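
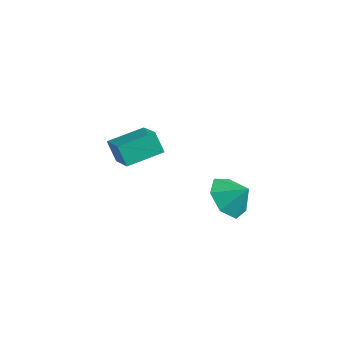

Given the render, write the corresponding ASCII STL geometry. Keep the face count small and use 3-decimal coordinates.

solid 
facet normal -0.674 -0.284 -0.682
outer loop
vertex 4.175 -2.795 1.962
vertex 3.402 -2.273 2.508
vertex 4.041 -1.899 1.721
endloop
endfacet
facet normal 0.989 0.126 -0.082
outer loop
vertex 4.175 -2.795 1.962
vertex 4.041 -1.899 1.721
vertex 4.178 -1.947 3.292
endloop
endfacet
facet normal -0.674 -0.284 -0.682
outer loop
vertex 4.041 -1.899 1.721
vertex 3.402 -2.273 2.508
vertex 3.426 -1.285 2.073
endloop
endfacet
facet normal 0.695 0.718 -0.039
outer loop
vertex 4.041 -1.899 1.721
vertex 3.426 -1.285 2.073
vertex 4.178 -1.947 3.292
endloop
endfacet
facet normal -0.674 -0.284 -0.682
outer loop
vertex 3.426 -1.285 2.073
vertex 3.402 -2.273 2.508
vertex 2.794 -1.415 2.752
endloop
endfacet
facet normal 0.206 0.908 0.366
outer loop
vertex 3.426 -1.285 2.073
vertex 2.794 -1.415 2.752
vertex 4.178 -1.947 3.292
endloop
endfacet
facet normal -0.674 -0.284 -0.682
outer loop
vertex 2.794 -1.415 2.752
vertex 3.402 -2.273 2.508
vertex 2.62 -2.191 3.247
endloop
endfacet
facet normal -0.110 0.552 0.827
outer loop
vertex 2.794 -1.415 2.752
vertex 2.62 -2.191 3.247
vertex 4.178 -1.947 3.292
endloop
endfacet
facet normal -0.674 -0.284 -0.682
outer loop
vertex 2.62 -2.191 3.247
vertex 3.402 -2.273 2.508
vertex 3.035 -3.029 3.186
endloop
endfacet
facet normal -0.016 -0.081 0.997
outer loop
vertex 2.62 -2.191 3.247
vertex 3.035 -3.029 3.186
vertex 4.178 -1.947 3.292
endloop
endfacet
facet normal -0.675 -0.284 -0.681
outer loop
vertex 3.035 -3.029 3.186
vertex 3.402 -2.273 2.508
vertex 3.727 -3.298 2.613
endloop
endfacet
facet normal 0.419 -0.516 0.748
outer loop
vertex 3.035 -3.029 3.186
vertex 3.727 -3.298 2.613
vertex 4.178 -1.947 3.292
endloop
endfacet
facet normal -0.674 -0.283 -0.683
outer loop
vertex 3.727 -3.298 2.613
vertex 3.402 -2.273 2.508
vertex 4.175 -2.795 1.962
endloop
endfacet
facet normal 0.865 -0.424 0.268
outer loop
vertex 3.727 -3.298 2.613
vertex 4.175 -2.795 1.962
vertex 4.178 -1.947 3.292
endloop
endfacet
facet normal -0.552 0.134 0.823
outer loop
vertex -1.48 -3.345 3.983
vertex -0.683 -1.838 4.273
vertex -2.759 -2.477 2.984
endloop
endfacet
facet normal -0.460 -0.872 -0.168
outer loop
vertex -2.157 -2.622 2.087
vertex -1.48 -3.345 3.983
vertex -2.759 -2.477 2.984
endloop
endfacet
facet normal -0.552 0.133 0.823
outer loop
vertex -2.759 -2.477 2.984
vertex -0.683 -1.838 4.273
vertex -1.962 -0.969 3.275
endloop
endfacet
facet normal -0.695 0.472 -0.543
outer loop
vertex -1.962 -0.969 3.275
vertex -2.157 -2.622 2.087
vertex -2.759 -2.477 2.984
endloop
endfacet
facet normal 0.695 -0.472 0.543
outer loop
vertex -1.48 -3.345 3.983
vertex -0.081 -1.983 3.376
vertex -0.683 -1.838 4.273
endloop
endfacet
facet normal -0.461 -0.871 -0.168
outer loop
vertex -0.878 -3.491 3.085
vertex -1.48 -3.345 3.983
vertex -2.157 -2.622 2.087
endloop
endfacet
facet normal 0.695 -0.472 0.543
outer loop
vertex -0.878 -3.491 3.085
vertex -0.081 -1.983 3.376
vertex -1.48 -3.345 3.983
endloop
endfacet
facet normal 0.461 0.871 0.168
outer loop
vertex -0.683 -1.838 4.273
vertex -0.081 -1.983 3.376
vertex -1.962 -0.969 3.275
endloop
endfacet
facet normal -0.695 0.472 -0.543
outer loop
vertex -1.36 -1.115 2.377
vertex -2.157 -2.622 2.087
vertex -1.962 -0.969 3.275
endloop
endfacet
facet normal 0.461 0.872 0.167
outer loop
vertex -1.962 -0.969 3.275
vertex -0.081 -1.983 3.376
vertex -1.36 -1.115 2.377
endloop
endfacet
facet normal 0.552 -0.133 -0.823
outer loop
vertex -1.36 -1.115 2.377
vertex -0.878 -3.491 3.085
vertex -2.157 -2.622 2.087
endloop
endfacet
facet normal 0.552 -0.133 -0.823
outer loop
vertex -0.081 -1.983 3.376
vertex -0.878 -3.491 3.085
vertex -1.36 -1.115 2.377
endloop
endfacet

endsolid


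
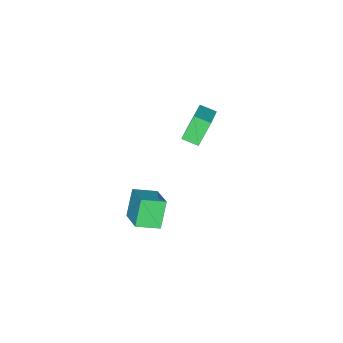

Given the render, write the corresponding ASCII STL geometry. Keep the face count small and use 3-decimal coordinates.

solid 
facet normal -0.782 -0.433 -0.449
outer loop
vertex -4.401 -1.862 3.282
vertex -4.729 -0.964 2.987
vertex -3.515 -2.0 1.873
endloop
endfacet
facet normal 0.328 -0.898 0.294
outer loop
vertex -1.811 -1.056 2.853
vertex -4.401 -1.862 3.282
vertex -3.515 -2.0 1.873
endloop
endfacet
facet normal -0.782 -0.432 -0.450
outer loop
vertex -3.515 -2.0 1.873
vertex -4.729 -0.964 2.987
vertex -3.842 -1.102 1.579
endloop
endfacet
facet normal 0.531 -0.083 -0.843
outer loop
vertex -3.842 -1.102 1.579
vertex -1.811 -1.056 2.853
vertex -3.515 -2.0 1.873
endloop
endfacet
facet normal -0.531 0.083 0.843
outer loop
vertex -4.401 -1.862 3.282
vertex -3.025 -0.02 3.967
vertex -4.729 -0.964 2.987
endloop
endfacet
facet normal 0.328 -0.898 0.295
outer loop
vertex -2.698 -0.918 4.261
vertex -4.401 -1.862 3.282
vertex -1.811 -1.056 2.853
endloop
endfacet
facet normal -0.531 0.083 0.843
outer loop
vertex -2.698 -0.918 4.261
vertex -3.025 -0.02 3.967
vertex -4.401 -1.862 3.282
endloop
endfacet
facet normal -0.328 0.898 -0.295
outer loop
vertex -4.729 -0.964 2.987
vertex -3.025 -0.02 3.967
vertex -3.842 -1.102 1.579
endloop
endfacet
facet normal 0.531 -0.083 -0.843
outer loop
vertex -2.139 -0.158 2.558
vertex -1.811 -1.056 2.853
vertex -3.842 -1.102 1.579
endloop
endfacet
facet normal -0.328 0.898 -0.294
outer loop
vertex -3.842 -1.102 1.579
vertex -3.025 -0.02 3.967
vertex -2.139 -0.158 2.558
endloop
endfacet
facet normal 0.781 0.433 0.450
outer loop
vertex -2.139 -0.158 2.558
vertex -2.698 -0.918 4.261
vertex -1.811 -1.056 2.853
endloop
endfacet
facet normal 0.782 0.432 0.449
outer loop
vertex -3.025 -0.02 3.967
vertex -2.698 -0.918 4.261
vertex -2.139 -0.158 2.558
endloop
endfacet
facet normal -0.517 -0.185 0.836
outer loop
vertex 3.223 0.357 2.711
vertex 2.265 1.255 2.318
vertex 2.288 -1.027 1.826
endloop
endfacet
facet normal 0.699 -0.655 0.286
outer loop
vertex 3.155 -0.715 0.422
vertex 3.223 0.357 2.711
vertex 2.288 -1.027 1.826
endloop
endfacet
facet normal -0.516 -0.185 0.836
outer loop
vertex 2.288 -1.027 1.826
vertex 2.265 1.255 2.318
vertex 1.33 -0.129 1.434
endloop
endfacet
facet normal -0.495 -0.732 -0.468
outer loop
vertex 1.33 -0.129 1.434
vertex 3.155 -0.715 0.422
vertex 2.288 -1.027 1.826
endloop
endfacet
facet normal 0.494 0.732 0.468
outer loop
vertex 3.223 0.357 2.711
vertex 3.132 1.567 0.914
vertex 2.265 1.255 2.318
endloop
endfacet
facet normal 0.699 -0.655 0.286
outer loop
vertex 4.09 0.669 1.306
vertex 3.223 0.357 2.711
vertex 3.155 -0.715 0.422
endloop
endfacet
facet normal 0.495 0.732 0.468
outer loop
vertex 4.09 0.669 1.306
vertex 3.132 1.567 0.914
vertex 3.223 0.357 2.711
endloop
endfacet
facet normal -0.699 0.655 -0.286
outer loop
vertex 2.265 1.255 2.318
vertex 3.132 1.567 0.914
vertex 1.33 -0.129 1.434
endloop
endfacet
facet normal -0.495 -0.732 -0.468
outer loop
vertex 2.197 0.183 0.029
vertex 3.155 -0.715 0.422
vertex 1.33 -0.129 1.434
endloop
endfacet
facet normal -0.699 0.655 -0.286
outer loop
vertex 1.33 -0.129 1.434
vertex 3.132 1.567 0.914
vertex 2.197 0.183 0.029
endloop
endfacet
facet normal 0.516 0.185 -0.836
outer loop
vertex 2.197 0.183 0.029
vertex 4.09 0.669 1.306
vertex 3.155 -0.715 0.422
endloop
endfacet
facet normal 0.516 0.186 -0.836
outer loop
vertex 3.132 1.567 0.914
vertex 4.09 0.669 1.306
vertex 2.197 0.183 0.029
endloop
endfacet

endsolid


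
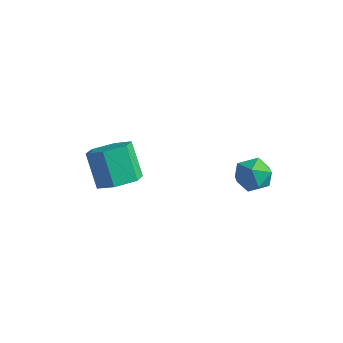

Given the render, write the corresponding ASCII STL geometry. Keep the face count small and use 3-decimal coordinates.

solid 
facet normal -0.995 0.064 0.080
outer loop
vertex 3.112 0.998 -1.175
vertex 3.031 0.24 -1.578
vertex 3.102 0.266 -0.719
endloop
endfacet
facet normal -0.673 0.398 0.624
outer loop
vertex 3.112 0.998 -1.175
vertex 3.102 0.266 -0.719
vertex 3.659 0.892 -0.517
endloop
endfacet
facet normal -0.249 0.902 0.353
outer loop
vertex 3.112 0.998 -1.175
vertex 3.659 0.892 -0.517
vertex 3.932 1.254 -1.25
endloop
endfacet
facet normal -0.308 0.881 -0.359
outer loop
vertex 3.112 0.998 -1.175
vertex 3.932 1.254 -1.25
vertex 3.544 0.851 -1.906
endloop
endfacet
facet normal -0.769 0.362 -0.527
outer loop
vertex 3.112 0.998 -1.175
vertex 3.544 0.851 -1.906
vertex 3.031 0.24 -1.578
endloop
endfacet
facet normal -0.261 -0.078 0.962
outer loop
vertex 3.659 0.892 -0.517
vertex 3.102 0.266 -0.719
vertex 3.916 0.069 -0.514
endloop
endfacet
facet normal -0.782 -0.618 0.083
outer loop
vertex 3.102 0.266 -0.719
vertex 3.031 0.24 -1.578
vertex 3.528 -0.334 -1.17
endloop
endfacet
facet normal -0.416 -0.133 -0.899
outer loop
vertex 3.031 0.24 -1.578
vertex 3.544 0.851 -1.906
vertex 3.801 0.028 -1.903
endloop
endfacet
facet normal 0.329 0.705 -0.628
outer loop
vertex 3.544 0.851 -1.906
vertex 3.932 1.254 -1.25
vertex 4.358 0.654 -1.701
endloop
endfacet
facet normal 0.424 0.739 0.523
outer loop
vertex 3.932 1.254 -1.25
vertex 3.659 0.892 -0.517
vertex 4.429 0.68 -0.842
endloop
endfacet
facet normal 0.308 -0.881 0.359
outer loop
vertex 4.348 -0.078 -1.245
vertex 3.916 0.069 -0.514
vertex 3.528 -0.334 -1.17
endloop
endfacet
facet normal 0.249 -0.902 -0.353
outer loop
vertex 4.348 -0.078 -1.245
vertex 3.528 -0.334 -1.17
vertex 3.801 0.028 -1.903
endloop
endfacet
facet normal 0.673 -0.398 -0.624
outer loop
vertex 4.348 -0.078 -1.245
vertex 3.801 0.028 -1.903
vertex 4.358 0.654 -1.701
endloop
endfacet
facet normal 0.995 -0.064 -0.080
outer loop
vertex 4.348 -0.078 -1.245
vertex 4.358 0.654 -1.701
vertex 4.429 0.68 -0.842
endloop
endfacet
facet normal 0.769 -0.362 0.527
outer loop
vertex 4.348 -0.078 -1.245
vertex 4.429 0.68 -0.842
vertex 3.916 0.069 -0.514
endloop
endfacet
facet normal -0.329 -0.705 0.628
outer loop
vertex 3.528 -0.334 -1.17
vertex 3.916 0.069 -0.514
vertex 3.102 0.266 -0.719
endloop
endfacet
facet normal -0.424 -0.739 -0.523
outer loop
vertex 3.801 0.028 -1.903
vertex 3.528 -0.334 -1.17
vertex 3.031 0.24 -1.578
endloop
endfacet
facet normal 0.261 0.078 -0.962
outer loop
vertex 4.358 0.654 -1.701
vertex 3.801 0.028 -1.903
vertex 3.544 0.851 -1.906
endloop
endfacet
facet normal 0.782 0.618 -0.083
outer loop
vertex 4.429 0.68 -0.842
vertex 4.358 0.654 -1.701
vertex 3.932 1.254 -1.25
endloop
endfacet
facet normal 0.416 0.133 0.899
outer loop
vertex 3.916 0.069 -0.514
vertex 4.429 0.68 -0.842
vertex 3.659 0.892 -0.517
endloop
endfacet
facet normal 0.527 -0.262 -0.808
outer loop
vertex 0.464 -2.58 -1.153
vertex -0.34 -2.649 -1.655
vertex 0.128 -1.823 -1.617
endloop
endfacet
facet normal 0.772 0.544 0.328
outer loop
vertex 0.464 -2.58 -1.153
vertex 0.128 -1.823 -1.617
vertex -0.417 -2.143 0.197
endloop
endfacet
facet normal 0.773 0.544 0.328
outer loop
vertex -0.417 -2.143 0.197
vertex 0.128 -1.823 -1.617
vertex -0.753 -1.385 -0.268
endloop
endfacet
facet normal -0.527 0.262 0.808
outer loop
vertex -0.417 -2.143 0.197
vertex -0.753 -1.385 -0.268
vertex -1.22 -2.211 -0.305
endloop
endfacet
facet normal 0.528 -0.262 -0.808
outer loop
vertex 0.128 -1.823 -1.617
vertex -0.34 -2.649 -1.655
vertex -0.675 -1.891 -2.12
endloop
endfacet
facet normal 0.081 0.962 -0.260
outer loop
vertex 0.128 -1.823 -1.617
vertex -0.675 -1.891 -2.12
vertex -0.753 -1.385 -0.268
endloop
endfacet
facet normal 0.080 0.962 -0.260
outer loop
vertex -0.753 -1.385 -0.268
vertex -0.675 -1.891 -2.12
vertex -1.556 -1.454 -0.77
endloop
endfacet
facet normal -0.528 0.262 0.808
outer loop
vertex -0.753 -1.385 -0.268
vertex -1.556 -1.454 -0.77
vertex -1.22 -2.211 -0.305
endloop
endfacet
facet normal 0.527 -0.263 -0.808
outer loop
vertex -0.675 -1.891 -2.12
vertex -0.34 -2.649 -1.655
vertex -1.143 -2.717 -2.157
endloop
endfacet
facet normal -0.693 0.419 -0.587
outer loop
vertex -0.675 -1.891 -2.12
vertex -1.143 -2.717 -2.157
vertex -1.556 -1.454 -0.77
endloop
endfacet
facet normal -0.693 0.419 -0.587
outer loop
vertex -1.556 -1.454 -0.77
vertex -1.143 -2.717 -2.157
vertex -2.024 -2.28 -0.807
endloop
endfacet
facet normal -0.527 0.262 0.808
outer loop
vertex -1.556 -1.454 -0.77
vertex -2.024 -2.28 -0.807
vertex -1.22 -2.211 -0.305
endloop
endfacet
facet normal 0.527 -0.262 -0.808
outer loop
vertex -1.143 -2.717 -2.157
vertex -0.34 -2.649 -1.655
vertex -0.807 -3.475 -1.692
endloop
endfacet
facet normal -0.772 -0.544 -0.328
outer loop
vertex -1.143 -2.717 -2.157
vertex -0.807 -3.475 -1.692
vertex -2.024 -2.28 -0.807
endloop
endfacet
facet normal -0.772 -0.544 -0.328
outer loop
vertex -2.024 -2.28 -0.807
vertex -0.807 -3.475 -1.692
vertex -1.688 -3.037 -0.343
endloop
endfacet
facet normal -0.527 0.262 0.808
outer loop
vertex -2.024 -2.28 -0.807
vertex -1.688 -3.037 -0.343
vertex -1.22 -2.211 -0.305
endloop
endfacet
facet normal 0.528 -0.262 -0.808
outer loop
vertex -0.807 -3.475 -1.692
vertex -0.34 -2.649 -1.655
vertex -0.004 -3.406 -1.19
endloop
endfacet
facet normal -0.080 -0.962 0.260
outer loop
vertex -0.807 -3.475 -1.692
vertex -0.004 -3.406 -1.19
vertex -1.688 -3.037 -0.343
endloop
endfacet
facet normal -0.081 -0.963 0.259
outer loop
vertex -1.688 -3.037 -0.343
vertex -0.004 -3.406 -1.19
vertex -0.885 -2.969 0.16
endloop
endfacet
facet normal -0.528 0.262 0.808
outer loop
vertex -1.688 -3.037 -0.343
vertex -0.885 -2.969 0.16
vertex -1.22 -2.211 -0.305
endloop
endfacet
facet normal 0.527 -0.262 -0.808
outer loop
vertex -0.004 -3.406 -1.19
vertex -0.34 -2.649 -1.655
vertex 0.464 -2.58 -1.153
endloop
endfacet
facet normal 0.693 -0.419 0.587
outer loop
vertex -0.004 -3.406 -1.19
vertex 0.464 -2.58 -1.153
vertex -0.885 -2.969 0.16
endloop
endfacet
facet normal 0.693 -0.419 0.587
outer loop
vertex -0.885 -2.969 0.16
vertex 0.464 -2.58 -1.153
vertex -0.417 -2.143 0.197
endloop
endfacet
facet normal -0.527 0.263 0.808
outer loop
vertex -0.885 -2.969 0.16
vertex -0.417 -2.143 0.197
vertex -1.22 -2.211 -0.305
endloop
endfacet

endsolid


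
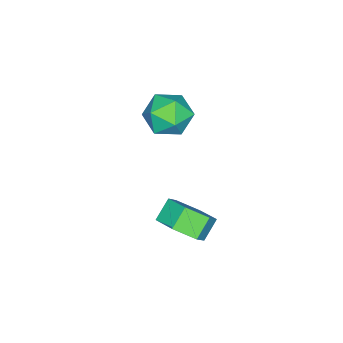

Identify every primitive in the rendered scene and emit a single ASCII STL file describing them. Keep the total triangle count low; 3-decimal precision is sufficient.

solid 
facet normal 0.247 0.964 -0.102
outer loop
vertex -1.839 -2.384 1.034
vertex -2.44 -2.136 1.926
vertex -1.373 -2.398 2.034
endloop
endfacet
facet normal 0.766 0.540 -0.349
outer loop
vertex -1.839 -2.384 1.034
vertex -1.373 -2.398 2.034
vertex -1.142 -3.196 1.307
endloop
endfacet
facet normal 0.489 0.129 -0.863
outer loop
vertex -1.839 -2.384 1.034
vertex -1.142 -3.196 1.307
vertex -2.066 -3.427 0.749
endloop
endfacet
facet normal -0.201 0.299 -0.933
outer loop
vertex -1.839 -2.384 1.034
vertex -2.066 -3.427 0.749
vertex -2.868 -2.771 1.132
endloop
endfacet
facet normal -0.350 0.814 -0.463
outer loop
vertex -1.839 -2.384 1.034
vertex -2.868 -2.771 1.132
vertex -2.44 -2.136 1.926
endloop
endfacet
facet normal 0.976 0.115 0.184
outer loop
vertex -1.142 -3.196 1.307
vertex -1.373 -2.398 2.034
vertex -1.312 -3.449 2.368
endloop
endfacet
facet normal 0.138 0.801 0.583
outer loop
vertex -1.373 -2.398 2.034
vertex -2.44 -2.136 1.926
vertex -2.114 -2.793 2.751
endloop
endfacet
facet normal -0.829 0.559 0.000
outer loop
vertex -2.44 -2.136 1.926
vertex -2.868 -2.771 1.132
vertex -3.038 -3.024 2.193
endloop
endfacet
facet normal -0.588 -0.276 -0.760
outer loop
vertex -2.868 -2.771 1.132
vertex -2.066 -3.427 0.749
vertex -2.807 -3.822 1.466
endloop
endfacet
facet normal 0.528 -0.550 -0.647
outer loop
vertex -2.066 -3.427 0.749
vertex -1.142 -3.196 1.307
vertex -1.74 -4.084 1.574
endloop
endfacet
facet normal 0.201 -0.299 0.933
outer loop
vertex -2.341 -3.836 2.466
vertex -1.312 -3.449 2.368
vertex -2.114 -2.793 2.751
endloop
endfacet
facet normal -0.489 -0.129 0.863
outer loop
vertex -2.341 -3.836 2.466
vertex -2.114 -2.793 2.751
vertex -3.038 -3.024 2.193
endloop
endfacet
facet normal -0.766 -0.540 0.349
outer loop
vertex -2.341 -3.836 2.466
vertex -3.038 -3.024 2.193
vertex -2.807 -3.822 1.466
endloop
endfacet
facet normal -0.247 -0.964 0.102
outer loop
vertex -2.341 -3.836 2.466
vertex -2.807 -3.822 1.466
vertex -1.74 -4.084 1.574
endloop
endfacet
facet normal 0.350 -0.814 0.463
outer loop
vertex -2.341 -3.836 2.466
vertex -1.74 -4.084 1.574
vertex -1.312 -3.449 2.368
endloop
endfacet
facet normal 0.588 0.276 0.760
outer loop
vertex -2.114 -2.793 2.751
vertex -1.312 -3.449 2.368
vertex -1.373 -2.398 2.034
endloop
endfacet
facet normal -0.528 0.550 0.647
outer loop
vertex -3.038 -3.024 2.193
vertex -2.114 -2.793 2.751
vertex -2.44 -2.136 1.926
endloop
endfacet
facet normal -0.976 -0.115 -0.184
outer loop
vertex -2.807 -3.822 1.466
vertex -3.038 -3.024 2.193
vertex -2.868 -2.771 1.132
endloop
endfacet
facet normal -0.138 -0.801 -0.583
outer loop
vertex -1.74 -4.084 1.574
vertex -2.807 -3.822 1.466
vertex -2.066 -3.427 0.749
endloop
endfacet
facet normal 0.829 -0.559 -0.000
outer loop
vertex -1.312 -3.449 2.368
vertex -1.74 -4.084 1.574
vertex -1.142 -3.196 1.307
endloop
endfacet
facet normal 0.762 -0.100 -0.639
outer loop
vertex 3.287 0.063 1.152
vertex 2.629 0.019 0.374
vertex 3.001 0.919 0.677
endloop
endfacet
facet normal 0.583 0.534 0.612
outer loop
vertex 3.287 0.063 1.152
vertex 3.001 0.919 0.677
vertex 2.509 0.165 1.804
endloop
endfacet
facet normal 0.583 0.534 0.612
outer loop
vertex 2.509 0.165 1.804
vertex 3.001 0.919 0.677
vertex 2.223 1.021 1.329
endloop
endfacet
facet normal -0.762 0.100 0.639
outer loop
vertex 2.509 0.165 1.804
vertex 2.223 1.021 1.329
vertex 1.851 0.121 1.026
endloop
endfacet
facet normal 0.762 -0.100 -0.639
outer loop
vertex 3.001 0.919 0.677
vertex 2.629 0.019 0.374
vertex 2.343 0.875 -0.101
endloop
endfacet
facet normal 0.049 0.994 -0.097
outer loop
vertex 3.001 0.919 0.677
vertex 2.343 0.875 -0.101
vertex 2.223 1.021 1.329
endloop
endfacet
facet normal 0.049 0.994 -0.097
outer loop
vertex 2.223 1.021 1.329
vertex 2.343 0.875 -0.101
vertex 1.566 0.977 0.55
endloop
endfacet
facet normal -0.763 0.101 0.638
outer loop
vertex 2.223 1.021 1.329
vertex 1.566 0.977 0.55
vertex 1.851 0.121 1.026
endloop
endfacet
facet normal 0.762 -0.100 -0.639
outer loop
vertex 2.343 0.875 -0.101
vertex 2.629 0.019 0.374
vertex 1.971 -0.025 -0.404
endloop
endfacet
facet normal -0.534 0.460 -0.710
outer loop
vertex 2.343 0.875 -0.101
vertex 1.971 -0.025 -0.404
vertex 1.566 0.977 0.55
endloop
endfacet
facet normal -0.534 0.460 -0.709
outer loop
vertex 1.566 0.977 0.55
vertex 1.971 -0.025 -0.404
vertex 1.193 0.077 0.248
endloop
endfacet
facet normal -0.762 0.102 0.639
outer loop
vertex 1.566 0.977 0.55
vertex 1.193 0.077 0.248
vertex 1.851 0.121 1.026
endloop
endfacet
facet normal 0.762 -0.100 -0.639
outer loop
vertex 1.971 -0.025 -0.404
vertex 2.629 0.019 0.374
vertex 2.257 -0.881 0.071
endloop
endfacet
facet normal -0.583 -0.534 -0.612
outer loop
vertex 1.971 -0.025 -0.404
vertex 2.257 -0.881 0.071
vertex 1.193 0.077 0.248
endloop
endfacet
facet normal -0.583 -0.534 -0.612
outer loop
vertex 1.193 0.077 0.248
vertex 2.257 -0.881 0.071
vertex 1.479 -0.779 0.723
endloop
endfacet
facet normal -0.762 0.100 0.639
outer loop
vertex 1.193 0.077 0.248
vertex 1.479 -0.779 0.723
vertex 1.851 0.121 1.026
endloop
endfacet
facet normal 0.763 -0.101 -0.638
outer loop
vertex 2.257 -0.881 0.071
vertex 2.629 0.019 0.374
vertex 2.914 -0.837 0.85
endloop
endfacet
facet normal -0.049 -0.994 0.097
outer loop
vertex 2.257 -0.881 0.071
vertex 2.914 -0.837 0.85
vertex 1.479 -0.779 0.723
endloop
endfacet
facet normal -0.049 -0.994 0.097
outer loop
vertex 1.479 -0.779 0.723
vertex 2.914 -0.837 0.85
vertex 2.137 -0.735 1.501
endloop
endfacet
facet normal -0.762 0.100 0.639
outer loop
vertex 1.479 -0.779 0.723
vertex 2.137 -0.735 1.501
vertex 1.851 0.121 1.026
endloop
endfacet
facet normal 0.762 -0.102 -0.639
outer loop
vertex 2.914 -0.837 0.85
vertex 2.629 0.019 0.374
vertex 3.287 0.063 1.152
endloop
endfacet
facet normal 0.534 -0.459 0.710
outer loop
vertex 2.914 -0.837 0.85
vertex 3.287 0.063 1.152
vertex 2.137 -0.735 1.501
endloop
endfacet
facet normal 0.534 -0.460 0.709
outer loop
vertex 2.137 -0.735 1.501
vertex 3.287 0.063 1.152
vertex 2.509 0.165 1.804
endloop
endfacet
facet normal -0.762 0.100 0.639
outer loop
vertex 2.137 -0.735 1.501
vertex 2.509 0.165 1.804
vertex 1.851 0.121 1.026
endloop
endfacet

endsolid


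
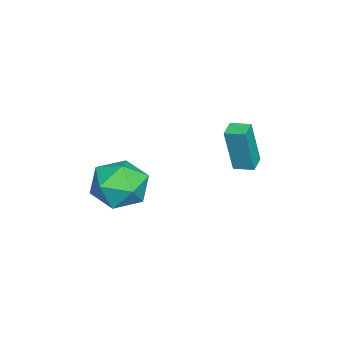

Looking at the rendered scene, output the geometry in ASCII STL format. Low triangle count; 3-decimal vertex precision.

solid 
facet normal -0.799 0.552 0.239
outer loop
vertex 0.447 -0.732 0.134
vertex 0.463 -1.205 1.281
vertex 1.101 -0.171 1.027
endloop
endfacet
facet normal -0.403 0.878 -0.257
outer loop
vertex 0.447 -0.732 0.134
vertex 1.101 -0.171 1.027
vertex 1.578 -0.285 -0.113
endloop
endfacet
facet normal -0.355 0.445 -0.822
outer loop
vertex 0.447 -0.732 0.134
vertex 1.578 -0.285 -0.113
vertex 1.236 -1.39 -0.563
endloop
endfacet
facet normal -0.722 -0.149 -0.676
outer loop
vertex 0.447 -0.732 0.134
vertex 1.236 -1.39 -0.563
vertex 0.547 -1.958 0.298
endloop
endfacet
facet normal -0.996 -0.084 -0.021
outer loop
vertex 0.447 -0.732 0.134
vertex 0.547 -1.958 0.298
vertex 0.463 -1.205 1.281
endloop
endfacet
facet normal 0.254 0.967 0.009
outer loop
vertex 1.578 -0.285 -0.113
vertex 1.101 -0.171 1.027
vertex 2.293 -0.482 0.882
endloop
endfacet
facet normal -0.388 0.438 0.811
outer loop
vertex 1.101 -0.171 1.027
vertex 0.463 -1.205 1.281
vertex 1.604 -1.05 1.743
endloop
endfacet
facet normal -0.707 -0.589 0.391
outer loop
vertex 0.463 -1.205 1.281
vertex 0.547 -1.958 0.298
vertex 1.262 -2.155 1.293
endloop
endfacet
facet normal -0.263 -0.695 -0.669
outer loop
vertex 0.547 -1.958 0.298
vertex 1.236 -1.39 -0.563
vertex 1.739 -2.269 0.153
endloop
endfacet
facet normal 0.330 0.266 -0.905
outer loop
vertex 1.236 -1.39 -0.563
vertex 1.578 -0.285 -0.113
vertex 2.377 -1.235 -0.101
endloop
endfacet
facet normal 0.722 0.149 0.676
outer loop
vertex 2.393 -1.708 1.046
vertex 2.293 -0.482 0.882
vertex 1.604 -1.05 1.743
endloop
endfacet
facet normal 0.355 -0.445 0.822
outer loop
vertex 2.393 -1.708 1.046
vertex 1.604 -1.05 1.743
vertex 1.262 -2.155 1.293
endloop
endfacet
facet normal 0.403 -0.878 0.257
outer loop
vertex 2.393 -1.708 1.046
vertex 1.262 -2.155 1.293
vertex 1.739 -2.269 0.153
endloop
endfacet
facet normal 0.799 -0.552 -0.239
outer loop
vertex 2.393 -1.708 1.046
vertex 1.739 -2.269 0.153
vertex 2.377 -1.235 -0.101
endloop
endfacet
facet normal 0.996 0.084 0.021
outer loop
vertex 2.393 -1.708 1.046
vertex 2.377 -1.235 -0.101
vertex 2.293 -0.482 0.882
endloop
endfacet
facet normal 0.263 0.695 0.669
outer loop
vertex 1.604 -1.05 1.743
vertex 2.293 -0.482 0.882
vertex 1.101 -0.171 1.027
endloop
endfacet
facet normal -0.330 -0.266 0.905
outer loop
vertex 1.262 -2.155 1.293
vertex 1.604 -1.05 1.743
vertex 0.463 -1.205 1.281
endloop
endfacet
facet normal -0.254 -0.967 -0.009
outer loop
vertex 1.739 -2.269 0.153
vertex 1.262 -2.155 1.293
vertex 0.547 -1.958 0.298
endloop
endfacet
facet normal 0.388 -0.438 -0.811
outer loop
vertex 2.377 -1.235 -0.101
vertex 1.739 -2.269 0.153
vertex 1.236 -1.39 -0.563
endloop
endfacet
facet normal 0.707 0.589 -0.391
outer loop
vertex 2.293 -0.482 0.882
vertex 2.377 -1.235 -0.101
vertex 1.578 -0.285 -0.113
endloop
endfacet
facet normal -0.986 0.102 0.131
outer loop
vertex -3.723 1.908 1.19
vertex -3.617 2.773 1.316
vertex -3.971 2.251 -0.949
endloop
endfacet
facet normal -0.121 -0.982 -0.143
outer loop
vertex -3.163 2.167 -1.056
vertex -3.723 1.908 1.19
vertex -3.971 2.251 -0.949
endloop
endfacet
facet normal -0.986 0.102 0.131
outer loop
vertex -3.971 2.251 -0.949
vertex -3.617 2.773 1.316
vertex -3.865 3.115 -0.823
endloop
endfacet
facet normal -0.114 0.157 -0.981
outer loop
vertex -3.865 3.115 -0.823
vertex -3.163 2.167 -1.056
vertex -3.971 2.251 -0.949
endloop
endfacet
facet normal 0.114 -0.157 0.981
outer loop
vertex -3.723 1.908 1.19
vertex -2.809 2.689 1.209
vertex -3.617 2.773 1.316
endloop
endfacet
facet normal -0.120 -0.982 -0.143
outer loop
vertex -2.915 1.825 1.083
vertex -3.723 1.908 1.19
vertex -3.163 2.167 -1.056
endloop
endfacet
facet normal 0.114 -0.157 0.981
outer loop
vertex -2.915 1.825 1.083
vertex -2.809 2.689 1.209
vertex -3.723 1.908 1.19
endloop
endfacet
facet normal 0.121 0.982 0.143
outer loop
vertex -3.617 2.773 1.316
vertex -2.809 2.689 1.209
vertex -3.865 3.115 -0.823
endloop
endfacet
facet normal -0.114 0.157 -0.981
outer loop
vertex -3.057 3.032 -0.93
vertex -3.163 2.167 -1.056
vertex -3.865 3.115 -0.823
endloop
endfacet
facet normal 0.120 0.982 0.144
outer loop
vertex -3.865 3.115 -0.823
vertex -2.809 2.689 1.209
vertex -3.057 3.032 -0.93
endloop
endfacet
facet normal 0.986 -0.102 -0.131
outer loop
vertex -3.057 3.032 -0.93
vertex -2.915 1.825 1.083
vertex -3.163 2.167 -1.056
endloop
endfacet
facet normal 0.986 -0.102 -0.131
outer loop
vertex -2.809 2.689 1.209
vertex -2.915 1.825 1.083
vertex -3.057 3.032 -0.93
endloop
endfacet

endsolid


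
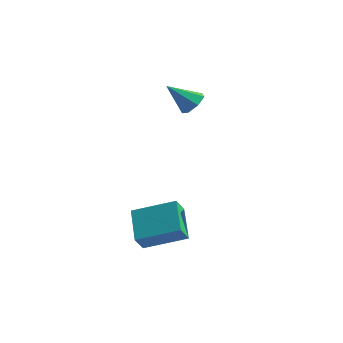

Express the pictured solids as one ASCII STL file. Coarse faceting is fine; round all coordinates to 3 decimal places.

solid 
facet normal 0.617 0.399 -0.679
outer loop
vertex -0.231 1.325 3.658
vertex -0.747 1.234 3.136
vertex -0.636 1.817 3.579
endloop
endfacet
facet normal 0.203 0.316 0.927
outer loop
vertex -0.231 1.325 3.658
vertex -0.636 1.817 3.579
vertex -1.753 0.586 4.244
endloop
endfacet
facet normal 0.616 0.399 -0.679
outer loop
vertex -0.636 1.817 3.579
vertex -0.747 1.234 3.136
vertex -1.125 1.87 3.167
endloop
endfacet
facet normal -0.418 0.695 0.585
outer loop
vertex -0.636 1.817 3.579
vertex -1.125 1.87 3.167
vertex -1.753 0.586 4.244
endloop
endfacet
facet normal 0.616 0.399 -0.679
outer loop
vertex -1.125 1.87 3.167
vertex -0.747 1.234 3.136
vertex -1.33 1.445 2.731
endloop
endfacet
facet normal -0.899 0.437 -0.003
outer loop
vertex -1.125 1.87 3.167
vertex -1.33 1.445 2.731
vertex -1.753 0.586 4.244
endloop
endfacet
facet normal 0.616 0.398 -0.680
outer loop
vertex -1.33 1.445 2.731
vertex -0.747 1.234 3.136
vertex -1.096 0.861 2.601
endloop
endfacet
facet normal -0.879 -0.264 -0.396
outer loop
vertex -1.33 1.445 2.731
vertex -1.096 0.861 2.601
vertex -1.753 0.586 4.244
endloop
endfacet
facet normal 0.617 0.397 -0.679
outer loop
vertex -1.096 0.861 2.601
vertex -0.747 1.234 3.136
vertex -0.6 0.558 2.874
endloop
endfacet
facet normal -0.374 -0.879 -0.297
outer loop
vertex -1.096 0.861 2.601
vertex -0.6 0.558 2.874
vertex -1.753 0.586 4.244
endloop
endfacet
facet normal 0.617 0.397 -0.679
outer loop
vertex -0.6 0.558 2.874
vertex -0.747 1.234 3.136
vertex -0.215 0.765 3.345
endloop
endfacet
facet normal 0.239 -0.946 0.220
outer loop
vertex -0.6 0.558 2.874
vertex -0.215 0.765 3.345
vertex -1.753 0.586 4.244
endloop
endfacet
facet normal 0.617 0.397 -0.679
outer loop
vertex -0.215 0.765 3.345
vertex -0.747 1.234 3.136
vertex -0.231 1.325 3.658
endloop
endfacet
facet normal 0.495 -0.413 0.764
outer loop
vertex -0.215 0.765 3.345
vertex -0.231 1.325 3.658
vertex -1.753 0.586 4.244
endloop
endfacet
facet normal -0.840 -0.422 -0.341
outer loop
vertex -0.707 -3.932 -1.334
vertex -0.693 -3.32 -2.125
vertex 0.285 -5.157 -2.264
endloop
endfacet
facet normal -0.014 -0.612 0.791
outer loop
vertex 2.033 -4.28 -1.555
vertex -0.707 -3.932 -1.334
vertex 0.285 -5.157 -2.264
endloop
endfacet
facet normal -0.840 -0.422 -0.341
outer loop
vertex 0.285 -5.157 -2.264
vertex -0.693 -3.32 -2.125
vertex 0.299 -4.545 -3.055
endloop
endfacet
facet normal 0.542 -0.669 -0.508
outer loop
vertex 0.299 -4.545 -3.055
vertex 2.033 -4.28 -1.555
vertex 0.285 -5.157 -2.264
endloop
endfacet
facet normal -0.542 0.669 0.508
outer loop
vertex -0.707 -3.932 -1.334
vertex 1.055 -2.443 -1.416
vertex -0.693 -3.32 -2.125
endloop
endfacet
facet normal -0.014 -0.612 0.791
outer loop
vertex 1.041 -3.055 -0.625
vertex -0.707 -3.932 -1.334
vertex 2.033 -4.28 -1.555
endloop
endfacet
facet normal -0.542 0.669 0.508
outer loop
vertex 1.041 -3.055 -0.625
vertex 1.055 -2.443 -1.416
vertex -0.707 -3.932 -1.334
endloop
endfacet
facet normal 0.014 0.612 -0.791
outer loop
vertex -0.693 -3.32 -2.125
vertex 1.055 -2.443 -1.416
vertex 0.299 -4.545 -3.055
endloop
endfacet
facet normal 0.542 -0.669 -0.508
outer loop
vertex 2.047 -3.668 -2.346
vertex 2.033 -4.28 -1.555
vertex 0.299 -4.545 -3.055
endloop
endfacet
facet normal 0.014 0.612 -0.791
outer loop
vertex 0.299 -4.545 -3.055
vertex 1.055 -2.443 -1.416
vertex 2.047 -3.668 -2.346
endloop
endfacet
facet normal 0.840 0.422 0.341
outer loop
vertex 2.047 -3.668 -2.346
vertex 1.041 -3.055 -0.625
vertex 2.033 -4.28 -1.555
endloop
endfacet
facet normal 0.840 0.422 0.341
outer loop
vertex 1.055 -2.443 -1.416
vertex 1.041 -3.055 -0.625
vertex 2.047 -3.668 -2.346
endloop
endfacet

endsolid


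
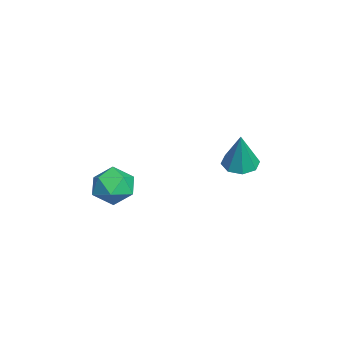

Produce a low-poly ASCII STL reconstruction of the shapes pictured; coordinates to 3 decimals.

solid 
facet normal -0.755 0.621 -0.208
outer loop
vertex -3.918 -0.993 -3.72
vertex -4.567 -1.554 -3.041
vertex -3.978 -0.712 -2.665
endloop
endfacet
facet normal -0.128 0.957 -0.262
outer loop
vertex -3.918 -0.993 -3.72
vertex -3.978 -0.712 -2.665
vertex -3.01 -0.722 -3.174
endloop
endfacet
facet normal 0.266 0.611 -0.746
outer loop
vertex -3.918 -0.993 -3.72
vertex -3.01 -0.722 -3.174
vertex -3.001 -1.57 -3.865
endloop
endfacet
facet normal -0.118 0.062 -0.991
outer loop
vertex -3.918 -0.993 -3.72
vertex -3.001 -1.57 -3.865
vertex -3.962 -2.084 -3.783
endloop
endfacet
facet normal -0.749 0.068 -0.659
outer loop
vertex -3.918 -0.993 -3.72
vertex -3.962 -2.084 -3.783
vertex -4.567 -1.554 -3.041
endloop
endfacet
facet normal 0.203 0.907 0.369
outer loop
vertex -3.01 -0.722 -3.174
vertex -3.978 -0.712 -2.665
vertex -3.098 -1.116 -2.157
endloop
endfacet
facet normal -0.812 0.365 0.456
outer loop
vertex -3.978 -0.712 -2.665
vertex -4.567 -1.554 -3.041
vertex -4.059 -1.63 -2.075
endloop
endfacet
facet normal -0.802 -0.530 -0.275
outer loop
vertex -4.567 -1.554 -3.041
vertex -3.962 -2.084 -3.783
vertex -4.05 -2.478 -2.766
endloop
endfacet
facet normal 0.220 -0.541 -0.812
outer loop
vertex -3.962 -2.084 -3.783
vertex -3.001 -1.57 -3.865
vertex -3.082 -2.488 -3.275
endloop
endfacet
facet normal 0.841 0.347 -0.415
outer loop
vertex -3.001 -1.57 -3.865
vertex -3.01 -0.722 -3.174
vertex -2.493 -1.646 -2.899
endloop
endfacet
facet normal 0.118 -0.062 0.991
outer loop
vertex -3.142 -2.207 -2.22
vertex -3.098 -1.116 -2.157
vertex -4.059 -1.63 -2.075
endloop
endfacet
facet normal -0.266 -0.611 0.746
outer loop
vertex -3.142 -2.207 -2.22
vertex -4.059 -1.63 -2.075
vertex -4.05 -2.478 -2.766
endloop
endfacet
facet normal 0.128 -0.957 0.262
outer loop
vertex -3.142 -2.207 -2.22
vertex -4.05 -2.478 -2.766
vertex -3.082 -2.488 -3.275
endloop
endfacet
facet normal 0.755 -0.621 0.208
outer loop
vertex -3.142 -2.207 -2.22
vertex -3.082 -2.488 -3.275
vertex -2.493 -1.646 -2.899
endloop
endfacet
facet normal 0.749 -0.068 0.659
outer loop
vertex -3.142 -2.207 -2.22
vertex -2.493 -1.646 -2.899
vertex -3.098 -1.116 -2.157
endloop
endfacet
facet normal -0.220 0.541 0.812
outer loop
vertex -4.059 -1.63 -2.075
vertex -3.098 -1.116 -2.157
vertex -3.978 -0.712 -2.665
endloop
endfacet
facet normal -0.841 -0.347 0.415
outer loop
vertex -4.05 -2.478 -2.766
vertex -4.059 -1.63 -2.075
vertex -4.567 -1.554 -3.041
endloop
endfacet
facet normal -0.203 -0.907 -0.369
outer loop
vertex -3.082 -2.488 -3.275
vertex -4.05 -2.478 -2.766
vertex -3.962 -2.084 -3.783
endloop
endfacet
facet normal 0.812 -0.365 -0.456
outer loop
vertex -2.493 -1.646 -2.899
vertex -3.082 -2.488 -3.275
vertex -3.001 -1.57 -3.865
endloop
endfacet
facet normal 0.802 0.530 0.275
outer loop
vertex -3.098 -1.116 -2.157
vertex -2.493 -1.646 -2.899
vertex -3.01 -0.722 -3.174
endloop
endfacet
facet normal -0.291 0.006 -0.957
outer loop
vertex -2.948 3.977 -1.832
vertex -3.757 3.896 -1.586
vertex -3.238 4.552 -1.74
endloop
endfacet
facet normal 0.895 0.434 0.106
outer loop
vertex -2.948 3.977 -1.832
vertex -3.238 4.552 -1.74
vertex -3.163 3.884 0.366
endloop
endfacet
facet normal -0.292 0.007 -0.956
outer loop
vertex -3.238 4.552 -1.74
vertex -3.757 3.896 -1.586
vertex -3.833 4.742 -1.557
endloop
endfacet
facet normal 0.367 0.890 0.269
outer loop
vertex -3.238 4.552 -1.74
vertex -3.833 4.742 -1.557
vertex -3.163 3.884 0.366
endloop
endfacet
facet normal -0.292 0.007 -0.956
outer loop
vertex -3.833 4.742 -1.557
vertex -3.757 3.896 -1.586
vertex -4.383 4.438 -1.391
endloop
endfacet
facet normal -0.311 0.823 0.476
outer loop
vertex -3.833 4.742 -1.557
vertex -4.383 4.438 -1.391
vertex -3.163 3.884 0.366
endloop
endfacet
facet normal -0.292 0.007 -0.956
outer loop
vertex -4.383 4.438 -1.391
vertex -3.757 3.896 -1.586
vertex -4.567 3.816 -1.339
endloop
endfacet
facet normal -0.748 0.272 0.605
outer loop
vertex -4.383 4.438 -1.391
vertex -4.567 3.816 -1.339
vertex -3.163 3.884 0.366
endloop
endfacet
facet normal -0.292 0.007 -0.956
outer loop
vertex -4.567 3.816 -1.339
vertex -3.757 3.896 -1.586
vertex -4.277 3.241 -1.432
endloop
endfacet
facet normal -0.685 -0.439 0.581
outer loop
vertex -4.567 3.816 -1.339
vertex -4.277 3.241 -1.432
vertex -3.163 3.884 0.366
endloop
endfacet
facet normal -0.291 0.006 -0.957
outer loop
vertex -4.277 3.241 -1.432
vertex -3.757 3.896 -1.586
vertex -3.682 3.05 -1.614
endloop
endfacet
facet normal -0.159 -0.894 0.418
outer loop
vertex -4.277 3.241 -1.432
vertex -3.682 3.05 -1.614
vertex -3.163 3.884 0.366
endloop
endfacet
facet normal -0.292 0.006 -0.956
outer loop
vertex -3.682 3.05 -1.614
vertex -3.757 3.896 -1.586
vertex -3.132 3.355 -1.78
endloop
endfacet
facet normal 0.522 -0.826 0.211
outer loop
vertex -3.682 3.05 -1.614
vertex -3.132 3.355 -1.78
vertex -3.163 3.884 0.366
endloop
endfacet
facet normal -0.291 0.006 -0.957
outer loop
vertex -3.132 3.355 -1.78
vertex -3.757 3.896 -1.586
vertex -2.948 3.977 -1.832
endloop
endfacet
facet normal 0.958 -0.276 0.082
outer loop
vertex -3.132 3.355 -1.78
vertex -2.948 3.977 -1.832
vertex -3.163 3.884 0.366
endloop
endfacet

endsolid


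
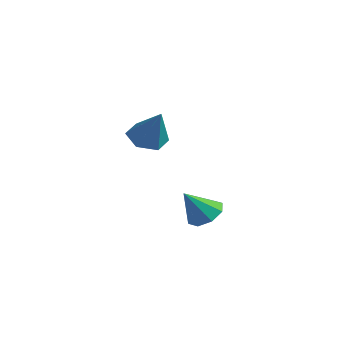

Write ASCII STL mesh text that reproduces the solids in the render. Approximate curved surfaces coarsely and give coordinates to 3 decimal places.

solid 
facet normal 0.164 0.580 -0.798
outer loop
vertex 2.06 2.779 -1.504
vertex 1.272 3.134 -1.408
vertex 2.069 3.317 -1.111
endloop
endfacet
facet normal 0.807 -0.357 0.470
outer loop
vertex 2.06 2.779 -1.504
vertex 2.069 3.317 -1.111
vertex 1.008 2.206 -0.132
endloop
endfacet
facet normal 0.164 0.580 -0.798
outer loop
vertex 2.069 3.317 -1.111
vertex 1.272 3.134 -1.408
vertex 1.61 3.747 -0.893
endloop
endfacet
facet normal 0.556 0.183 0.811
outer loop
vertex 2.069 3.317 -1.111
vertex 1.61 3.747 -0.893
vertex 1.008 2.206 -0.132
endloop
endfacet
facet normal 0.164 0.580 -0.798
outer loop
vertex 1.61 3.747 -0.893
vertex 1.272 3.134 -1.408
vertex 0.953 3.819 -0.976
endloop
endfacet
facet normal -0.061 0.461 0.885
outer loop
vertex 1.61 3.747 -0.893
vertex 0.953 3.819 -0.976
vertex 1.008 2.206 -0.132
endloop
endfacet
facet normal 0.165 0.580 -0.798
outer loop
vertex 0.953 3.819 -0.976
vertex 1.272 3.134 -1.408
vertex 0.483 3.489 -1.313
endloop
endfacet
facet normal -0.690 0.317 0.651
outer loop
vertex 0.953 3.819 -0.976
vertex 0.483 3.489 -1.313
vertex 1.008 2.206 -0.132
endloop
endfacet
facet normal 0.165 0.579 -0.798
outer loop
vertex 0.483 3.489 -1.313
vertex 1.272 3.134 -1.408
vertex 0.475 2.951 -1.705
endloop
endfacet
facet normal -0.955 -0.165 0.246
outer loop
vertex 0.483 3.489 -1.313
vertex 0.475 2.951 -1.705
vertex 1.008 2.206 -0.132
endloop
endfacet
facet normal 0.164 0.581 -0.797
outer loop
vertex 0.475 2.951 -1.705
vertex 1.272 3.134 -1.408
vertex 0.933 2.521 -1.924
endloop
endfacet
facet normal -0.705 -0.703 -0.094
outer loop
vertex 0.475 2.951 -1.705
vertex 0.933 2.521 -1.924
vertex 1.008 2.206 -0.132
endloop
endfacet
facet normal 0.166 0.580 -0.798
outer loop
vertex 0.933 2.521 -1.924
vertex 1.272 3.134 -1.408
vertex 1.59 2.449 -1.84
endloop
endfacet
facet normal -0.086 -0.982 -0.169
outer loop
vertex 0.933 2.521 -1.924
vertex 1.59 2.449 -1.84
vertex 1.008 2.206 -0.132
endloop
endfacet
facet normal 0.164 0.580 -0.798
outer loop
vertex 1.59 2.449 -1.84
vertex 1.272 3.134 -1.408
vertex 2.06 2.779 -1.504
endloop
endfacet
facet normal 0.542 -0.838 0.065
outer loop
vertex 1.59 2.449 -1.84
vertex 2.06 2.779 -1.504
vertex 1.008 2.206 -0.132
endloop
endfacet
facet normal -0.553 0.074 -0.830
outer loop
vertex 0.963 1.481 2.942
vertex 0.517 0.746 3.174
vertex 0.227 1.545 3.438
endloop
endfacet
facet normal 0.308 0.888 0.342
outer loop
vertex 0.963 1.481 2.942
vertex 0.227 1.545 3.438
vertex 1.523 0.614 4.686
endloop
endfacet
facet normal -0.553 0.074 -0.830
outer loop
vertex 0.227 1.545 3.438
vertex 0.517 0.746 3.174
vertex -0.219 0.811 3.67
endloop
endfacet
facet normal -0.398 0.488 0.777
outer loop
vertex 0.227 1.545 3.438
vertex -0.219 0.811 3.67
vertex 1.523 0.614 4.686
endloop
endfacet
facet normal -0.553 0.073 -0.830
outer loop
vertex -0.219 0.811 3.67
vertex 0.517 0.746 3.174
vertex 0.071 0.012 3.407
endloop
endfacet
facet normal -0.491 -0.428 0.759
outer loop
vertex -0.219 0.811 3.67
vertex 0.071 0.012 3.407
vertex 1.523 0.614 4.686
endloop
endfacet
facet normal -0.552 0.072 -0.830
outer loop
vertex 0.071 0.012 3.407
vertex 0.517 0.746 3.174
vertex 0.808 -0.053 2.911
endloop
endfacet
facet normal 0.122 -0.944 0.306
outer loop
vertex 0.071 0.012 3.407
vertex 0.808 -0.053 2.911
vertex 1.523 0.614 4.686
endloop
endfacet
facet normal -0.552 0.073 -0.831
outer loop
vertex 0.808 -0.053 2.911
vertex 0.517 0.746 3.174
vertex 1.254 0.682 2.679
endloop
endfacet
facet normal 0.829 -0.544 -0.130
outer loop
vertex 0.808 -0.053 2.911
vertex 1.254 0.682 2.679
vertex 1.523 0.614 4.686
endloop
endfacet
facet normal -0.552 0.073 -0.831
outer loop
vertex 1.254 0.682 2.679
vertex 0.517 0.746 3.174
vertex 0.963 1.481 2.942
endloop
endfacet
facet normal 0.922 0.372 -0.111
outer loop
vertex 1.254 0.682 2.679
vertex 0.963 1.481 2.942
vertex 1.523 0.614 4.686
endloop
endfacet

endsolid


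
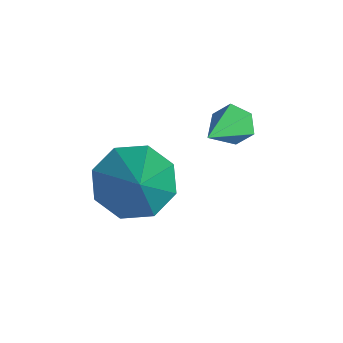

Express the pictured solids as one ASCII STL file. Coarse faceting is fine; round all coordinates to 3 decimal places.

solid 
facet normal -0.730 0.503 -0.463
outer loop
vertex 2.348 2.671 -4.29
vertex 2.048 2.649 -3.841
vertex 2.385 3.064 -3.921
endloop
endfacet
facet normal 0.873 0.287 -0.393
outer loop
vertex 2.348 2.671 -4.29
vertex 2.385 3.064 -3.921
vertex 3.092 1.931 -3.179
endloop
endfacet
facet normal -0.729 0.503 -0.464
outer loop
vertex 2.385 3.064 -3.921
vertex 2.048 2.649 -3.841
vertex 2.085 3.042 -3.473
endloop
endfacet
facet normal 0.605 0.665 0.438
outer loop
vertex 2.385 3.064 -3.921
vertex 2.085 3.042 -3.473
vertex 3.092 1.931 -3.179
endloop
endfacet
facet normal -0.729 0.503 -0.464
outer loop
vertex 2.085 3.042 -3.473
vertex 2.048 2.649 -3.841
vertex 1.748 2.628 -3.392
endloop
endfacet
facet normal -0.039 0.222 0.974
outer loop
vertex 2.085 3.042 -3.473
vertex 1.748 2.628 -3.392
vertex 3.092 1.931 -3.179
endloop
endfacet
facet normal -0.730 0.502 -0.464
outer loop
vertex 1.748 2.628 -3.392
vertex 2.048 2.649 -3.841
vertex 1.712 2.235 -3.761
endloop
endfacet
facet normal -0.419 -0.601 0.681
outer loop
vertex 1.748 2.628 -3.392
vertex 1.712 2.235 -3.761
vertex 3.092 1.931 -3.179
endloop
endfacet
facet normal -0.730 0.503 -0.463
outer loop
vertex 1.712 2.235 -3.761
vertex 2.048 2.649 -3.841
vertex 2.011 2.256 -4.21
endloop
endfacet
facet normal -0.153 -0.977 -0.148
outer loop
vertex 1.712 2.235 -3.761
vertex 2.011 2.256 -4.21
vertex 3.092 1.931 -3.179
endloop
endfacet
facet normal -0.730 0.503 -0.463
outer loop
vertex 2.011 2.256 -4.21
vertex 2.048 2.649 -3.841
vertex 2.348 2.671 -4.29
endloop
endfacet
facet normal 0.494 -0.534 -0.686
outer loop
vertex 2.011 2.256 -4.21
vertex 2.348 2.671 -4.29
vertex 3.092 1.931 -3.179
endloop
endfacet
facet normal -0.705 0.002 -0.709
outer loop
vertex 3.76 0.703 -5.173
vertex 3.129 0.342 -4.547
vertex 3.394 1.226 -4.808
endloop
endfacet
facet normal 0.761 0.633 -0.144
outer loop
vertex 3.76 0.703 -5.173
vertex 3.394 1.226 -4.808
vertex 4.431 0.338 -3.233
endloop
endfacet
facet normal -0.704 0.002 -0.710
outer loop
vertex 3.394 1.226 -4.808
vertex 3.129 0.342 -4.547
vertex 2.873 1.231 -4.291
endloop
endfacet
facet normal 0.310 0.901 0.304
outer loop
vertex 3.394 1.226 -4.808
vertex 2.873 1.231 -4.291
vertex 4.431 0.338 -3.233
endloop
endfacet
facet normal -0.704 0.002 -0.710
outer loop
vertex 2.873 1.231 -4.291
vertex 3.129 0.342 -4.547
vertex 2.501 0.715 -3.923
endloop
endfacet
facet normal -0.144 0.641 0.754
outer loop
vertex 2.873 1.231 -4.291
vertex 2.501 0.715 -3.923
vertex 4.431 0.338 -3.233
endloop
endfacet
facet normal -0.704 0.002 -0.710
outer loop
vertex 2.501 0.715 -3.923
vertex 3.129 0.342 -4.547
vertex 2.497 -0.02 -3.921
endloop
endfacet
facet normal -0.336 0.004 0.942
outer loop
vertex 2.501 0.715 -3.923
vertex 2.497 -0.02 -3.921
vertex 4.431 0.338 -3.233
endloop
endfacet
facet normal -0.704 0.001 -0.710
outer loop
vertex 2.497 -0.02 -3.921
vertex 3.129 0.342 -4.547
vertex 2.863 -0.543 -4.285
endloop
endfacet
facet normal -0.152 -0.634 0.758
outer loop
vertex 2.497 -0.02 -3.921
vertex 2.863 -0.543 -4.285
vertex 4.431 0.338 -3.233
endloop
endfacet
facet normal -0.705 0.002 -0.709
outer loop
vertex 2.863 -0.543 -4.285
vertex 3.129 0.342 -4.547
vertex 3.384 -0.548 -4.803
endloop
endfacet
facet normal 0.299 -0.902 0.310
outer loop
vertex 2.863 -0.543 -4.285
vertex 3.384 -0.548 -4.803
vertex 4.431 0.338 -3.233
endloop
endfacet
facet normal -0.704 0.003 -0.710
outer loop
vertex 3.384 -0.548 -4.803
vertex 3.129 0.342 -4.547
vertex 3.756 -0.031 -5.17
endloop
endfacet
facet normal 0.754 -0.642 -0.140
outer loop
vertex 3.384 -0.548 -4.803
vertex 3.756 -0.031 -5.17
vertex 4.431 0.338 -3.233
endloop
endfacet
facet normal -0.705 0.001 -0.710
outer loop
vertex 3.756 -0.031 -5.17
vertex 3.129 0.342 -4.547
vertex 3.76 0.703 -5.173
endloop
endfacet
facet normal 0.945 -0.006 -0.328
outer loop
vertex 3.756 -0.031 -5.17
vertex 3.76 0.703 -5.173
vertex 4.431 0.338 -3.233
endloop
endfacet

endsolid


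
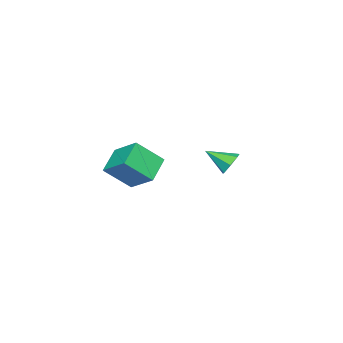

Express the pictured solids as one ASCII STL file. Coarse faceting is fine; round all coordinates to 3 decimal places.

solid 
facet normal -0.497 0.550 -0.671
outer loop
vertex -3.221 -2.288 0.985
vertex -2.962 -1.08 1.783
vertex -2.108 -2.09 0.324
endloop
endfacet
facet normal -0.176 -0.821 -0.543
outer loop
vertex -1.358 -2.92 1.337
vertex -3.221 -2.288 0.985
vertex -2.108 -2.09 0.324
endloop
endfacet
facet normal -0.497 0.550 -0.671
outer loop
vertex -2.108 -2.09 0.324
vertex -2.962 -1.08 1.783
vertex -1.849 -0.882 1.121
endloop
endfacet
facet normal 0.850 0.151 -0.505
outer loop
vertex -1.849 -0.882 1.121
vertex -1.358 -2.92 1.337
vertex -2.108 -2.09 0.324
endloop
endfacet
facet normal -0.850 -0.151 0.505
outer loop
vertex -3.221 -2.288 0.985
vertex -2.212 -1.91 2.796
vertex -2.962 -1.08 1.783
endloop
endfacet
facet normal -0.176 -0.822 -0.542
outer loop
vertex -2.471 -3.118 1.999
vertex -3.221 -2.288 0.985
vertex -1.358 -2.92 1.337
endloop
endfacet
facet normal -0.850 -0.151 0.505
outer loop
vertex -2.471 -3.118 1.999
vertex -2.212 -1.91 2.796
vertex -3.221 -2.288 0.985
endloop
endfacet
facet normal 0.176 0.821 0.542
outer loop
vertex -2.962 -1.08 1.783
vertex -2.212 -1.91 2.796
vertex -1.849 -0.882 1.121
endloop
endfacet
facet normal 0.850 0.151 -0.505
outer loop
vertex -1.099 -1.712 2.135
vertex -1.358 -2.92 1.337
vertex -1.849 -0.882 1.121
endloop
endfacet
facet normal 0.176 0.822 0.542
outer loop
vertex -1.849 -0.882 1.121
vertex -2.212 -1.91 2.796
vertex -1.099 -1.712 2.135
endloop
endfacet
facet normal 0.497 -0.550 0.671
outer loop
vertex -1.099 -1.712 2.135
vertex -2.471 -3.118 1.999
vertex -1.358 -2.92 1.337
endloop
endfacet
facet normal 0.497 -0.550 0.672
outer loop
vertex -2.212 -1.91 2.796
vertex -2.471 -3.118 1.999
vertex -1.099 -1.712 2.135
endloop
endfacet
facet normal -0.270 0.824 -0.499
outer loop
vertex -1.053 2.798 2.726
vertex -1.224 3.043 3.223
vertex -0.702 3.062 2.972
endloop
endfacet
facet normal 0.716 -0.538 -0.444
outer loop
vertex -1.053 2.798 2.726
vertex -0.702 3.062 2.972
vertex -0.916 2.097 3.797
endloop
endfacet
facet normal -0.270 0.823 -0.499
outer loop
vertex -0.702 3.062 2.972
vertex -1.224 3.043 3.223
vertex -0.744 3.312 3.407
endloop
endfacet
facet normal 0.985 -0.092 0.148
outer loop
vertex -0.702 3.062 2.972
vertex -0.744 3.312 3.407
vertex -0.916 2.097 3.797
endloop
endfacet
facet normal -0.269 0.823 -0.501
outer loop
vertex -0.744 3.312 3.407
vertex -1.224 3.043 3.223
vertex -1.149 3.36 3.703
endloop
endfacet
facet normal 0.595 0.168 0.786
outer loop
vertex -0.744 3.312 3.407
vertex -1.149 3.36 3.703
vertex -0.916 2.097 3.797
endloop
endfacet
facet normal -0.269 0.822 -0.501
outer loop
vertex -1.149 3.36 3.703
vertex -1.224 3.043 3.223
vertex -1.61 3.169 3.637
endloop
endfacet
facet normal -0.159 0.044 0.986
outer loop
vertex -1.149 3.36 3.703
vertex -1.61 3.169 3.637
vertex -0.916 2.097 3.797
endloop
endfacet
facet normal -0.267 0.824 -0.500
outer loop
vertex -1.61 3.169 3.637
vertex -1.224 3.043 3.223
vertex -1.781 2.884 3.259
endloop
endfacet
facet normal -0.710 -0.370 0.600
outer loop
vertex -1.61 3.169 3.637
vertex -1.781 2.884 3.259
vertex -0.916 2.097 3.797
endloop
endfacet
facet normal -0.267 0.824 -0.499
outer loop
vertex -1.781 2.884 3.259
vertex -1.224 3.043 3.223
vertex -1.533 2.719 2.854
endloop
endfacet
facet normal -0.642 -0.762 -0.083
outer loop
vertex -1.781 2.884 3.259
vertex -1.533 2.719 2.854
vertex -0.916 2.097 3.797
endloop
endfacet
facet normal -0.269 0.824 -0.499
outer loop
vertex -1.533 2.719 2.854
vertex -1.224 3.043 3.223
vertex -1.053 2.798 2.726
endloop
endfacet
facet normal -0.008 -0.837 -0.547
outer loop
vertex -1.533 2.719 2.854
vertex -1.053 2.798 2.726
vertex -0.916 2.097 3.797
endloop
endfacet

endsolid


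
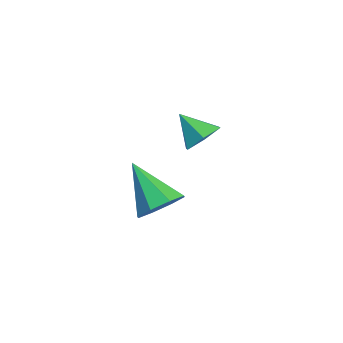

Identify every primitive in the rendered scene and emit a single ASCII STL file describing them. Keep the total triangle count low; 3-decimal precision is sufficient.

solid 
facet normal 0.505 0.557 -0.660
outer loop
vertex 1.352 3.696 0.032
vertex 0.81 3.747 -0.34
vertex 0.93 4.194 0.129
endloop
endfacet
facet normal 0.263 0.035 0.964
outer loop
vertex 1.352 3.696 0.032
vertex 0.93 4.194 0.129
vertex 0.29 3.173 0.34
endloop
endfacet
facet normal 0.505 0.557 -0.660
outer loop
vertex 0.93 4.194 0.129
vertex 0.81 3.747 -0.34
vertex 0.388 4.245 -0.243
endloop
endfacet
facet normal -0.475 0.454 0.754
outer loop
vertex 0.93 4.194 0.129
vertex 0.388 4.245 -0.243
vertex 0.29 3.173 0.34
endloop
endfacet
facet normal 0.504 0.556 -0.661
outer loop
vertex 0.388 4.245 -0.243
vertex 0.81 3.747 -0.34
vertex 0.267 3.797 -0.712
endloop
endfacet
facet normal -0.983 0.150 0.110
outer loop
vertex 0.388 4.245 -0.243
vertex 0.267 3.797 -0.712
vertex 0.29 3.173 0.34
endloop
endfacet
facet normal 0.504 0.557 -0.660
outer loop
vertex 0.267 3.797 -0.712
vertex 0.81 3.747 -0.34
vertex 0.689 3.299 -0.81
endloop
endfacet
facet normal -0.752 -0.574 -0.324
outer loop
vertex 0.267 3.797 -0.712
vertex 0.689 3.299 -0.81
vertex 0.29 3.173 0.34
endloop
endfacet
facet normal 0.504 0.557 -0.660
outer loop
vertex 0.689 3.299 -0.81
vertex 0.81 3.747 -0.34
vertex 1.232 3.249 -0.438
endloop
endfacet
facet normal -0.014 -0.993 -0.114
outer loop
vertex 0.689 3.299 -0.81
vertex 1.232 3.249 -0.438
vertex 0.29 3.173 0.34
endloop
endfacet
facet normal 0.505 0.557 -0.659
outer loop
vertex 1.232 3.249 -0.438
vertex 0.81 3.747 -0.34
vertex 1.352 3.696 0.032
endloop
endfacet
facet normal 0.493 -0.690 0.530
outer loop
vertex 1.232 3.249 -0.438
vertex 1.352 3.696 0.032
vertex 0.29 3.173 0.34
endloop
endfacet
facet normal 0.681 0.380 -0.627
outer loop
vertex 0.734 2.303 -3.283
vertex 0.155 2.687 -3.679
vertex 0.629 2.862 -3.058
endloop
endfacet
facet normal 0.386 -0.281 0.879
outer loop
vertex 0.734 2.303 -3.283
vertex 0.629 2.862 -3.058
vertex -1.015 2.033 -2.601
endloop
endfacet
facet normal 0.680 0.381 -0.626
outer loop
vertex 0.629 2.862 -3.058
vertex 0.155 2.687 -3.679
vertex 0.245 3.319 -3.197
endloop
endfacet
facet normal 0.082 0.352 0.932
outer loop
vertex 0.629 2.862 -3.058
vertex 0.245 3.319 -3.197
vertex -1.015 2.033 -2.601
endloop
endfacet
facet normal 0.680 0.381 -0.627
outer loop
vertex 0.245 3.319 -3.197
vertex 0.155 2.687 -3.679
vertex -0.191 3.406 -3.617
endloop
endfacet
facet normal -0.427 0.689 0.586
outer loop
vertex 0.245 3.319 -3.197
vertex -0.191 3.406 -3.617
vertex -1.015 2.033 -2.601
endloop
endfacet
facet normal 0.680 0.381 -0.626
outer loop
vertex -0.191 3.406 -3.617
vertex 0.155 2.687 -3.679
vertex -0.424 3.072 -4.074
endloop
endfacet
facet normal -0.844 0.535 0.039
outer loop
vertex -0.191 3.406 -3.617
vertex -0.424 3.072 -4.074
vertex -1.015 2.033 -2.601
endloop
endfacet
facet normal 0.680 0.380 -0.627
outer loop
vertex -0.424 3.072 -4.074
vertex 0.155 2.687 -3.679
vertex -0.319 2.512 -4.299
endloop
endfacet
facet normal -0.923 -0.019 -0.384
outer loop
vertex -0.424 3.072 -4.074
vertex -0.319 2.512 -4.299
vertex -1.015 2.033 -2.601
endloop
endfacet
facet normal 0.680 0.380 -0.627
outer loop
vertex -0.319 2.512 -4.299
vertex 0.155 2.687 -3.679
vertex 0.064 2.055 -4.161
endloop
endfacet
facet normal -0.620 -0.651 -0.438
outer loop
vertex -0.319 2.512 -4.299
vertex 0.064 2.055 -4.161
vertex -1.015 2.033 -2.601
endloop
endfacet
facet normal 0.680 0.380 -0.627
outer loop
vertex 0.064 2.055 -4.161
vertex 0.155 2.687 -3.679
vertex 0.501 1.968 -3.74
endloop
endfacet
facet normal -0.110 -0.990 -0.090
outer loop
vertex 0.064 2.055 -4.161
vertex 0.501 1.968 -3.74
vertex -1.015 2.033 -2.601
endloop
endfacet
facet normal 0.681 0.381 -0.626
outer loop
vertex 0.501 1.968 -3.74
vertex 0.155 2.687 -3.679
vertex 0.734 2.303 -3.283
endloop
endfacet
facet normal 0.307 -0.835 0.456
outer loop
vertex 0.501 1.968 -3.74
vertex 0.734 2.303 -3.283
vertex -1.015 2.033 -2.601
endloop
endfacet

endsolid


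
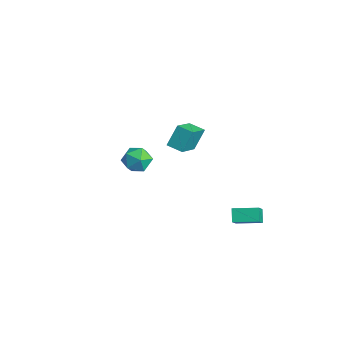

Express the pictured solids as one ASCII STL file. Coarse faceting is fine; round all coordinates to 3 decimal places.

solid 
facet normal -0.547 -0.828 -0.127
outer loop
vertex 3.188 1.191 -0.59
vertex 2.365 1.89 -1.602
vertex 3.764 0.912 -1.25
endloop
endfacet
facet normal 0.556 -0.472 0.685
outer loop
vertex 4.595 2.17 -1.058
vertex 3.188 1.191 -0.59
vertex 3.764 0.912 -1.25
endloop
endfacet
facet normal -0.547 -0.828 -0.127
outer loop
vertex 3.764 0.912 -1.25
vertex 2.365 1.89 -1.602
vertex 2.941 1.611 -2.263
endloop
endfacet
facet normal 0.626 -0.304 -0.718
outer loop
vertex 2.941 1.611 -2.263
vertex 4.595 2.17 -1.058
vertex 3.764 0.912 -1.25
endloop
endfacet
facet normal -0.626 0.304 0.719
outer loop
vertex 3.188 1.191 -0.59
vertex 3.196 3.148 -1.41
vertex 2.365 1.89 -1.602
endloop
endfacet
facet normal 0.556 -0.472 0.684
outer loop
vertex 4.019 2.449 -0.397
vertex 3.188 1.191 -0.59
vertex 4.595 2.17 -1.058
endloop
endfacet
facet normal -0.626 0.303 0.718
outer loop
vertex 4.019 2.449 -0.397
vertex 3.196 3.148 -1.41
vertex 3.188 1.191 -0.59
endloop
endfacet
facet normal -0.556 0.472 -0.684
outer loop
vertex 2.365 1.89 -1.602
vertex 3.196 3.148 -1.41
vertex 2.941 1.611 -2.263
endloop
endfacet
facet normal 0.626 -0.303 -0.718
outer loop
vertex 3.772 2.869 -2.07
vertex 4.595 2.17 -1.058
vertex 2.941 1.611 -2.263
endloop
endfacet
facet normal -0.556 0.472 -0.684
outer loop
vertex 2.941 1.611 -2.263
vertex 3.196 3.148 -1.41
vertex 3.772 2.869 -2.07
endloop
endfacet
facet normal 0.547 0.828 0.127
outer loop
vertex 3.772 2.869 -2.07
vertex 4.019 2.449 -0.397
vertex 4.595 2.17 -1.058
endloop
endfacet
facet normal 0.547 0.828 0.127
outer loop
vertex 3.196 3.148 -1.41
vertex 4.019 2.449 -0.397
vertex 3.772 2.869 -2.07
endloop
endfacet
facet normal -0.557 0.661 -0.502
outer loop
vertex -4.787 2.69 0.72
vertex -3.927 3.256 0.511
vertex -4.573 1.887 -0.576
endloop
endfacet
facet normal -0.819 -0.538 0.198
outer loop
vertex -3.393 0.484 0.489
vertex -4.787 2.69 0.72
vertex -4.573 1.887 -0.576
endloop
endfacet
facet normal -0.557 0.661 -0.502
outer loop
vertex -4.573 1.887 -0.576
vertex -3.927 3.256 0.511
vertex -3.714 2.452 -0.785
endloop
endfacet
facet normal 0.139 -0.522 -0.842
outer loop
vertex -3.714 2.452 -0.785
vertex -3.393 0.484 0.489
vertex -4.573 1.887 -0.576
endloop
endfacet
facet normal -0.139 0.522 0.842
outer loop
vertex -4.787 2.69 0.72
vertex -2.747 1.853 1.576
vertex -3.927 3.256 0.511
endloop
endfacet
facet normal -0.819 -0.538 0.199
outer loop
vertex -3.606 1.288 1.785
vertex -4.787 2.69 0.72
vertex -3.393 0.484 0.489
endloop
endfacet
facet normal -0.139 0.522 0.841
outer loop
vertex -3.606 1.288 1.785
vertex -2.747 1.853 1.576
vertex -4.787 2.69 0.72
endloop
endfacet
facet normal 0.819 0.538 -0.199
outer loop
vertex -3.927 3.256 0.511
vertex -2.747 1.853 1.576
vertex -3.714 2.452 -0.785
endloop
endfacet
facet normal 0.139 -0.522 -0.841
outer loop
vertex -2.533 1.05 0.28
vertex -3.393 0.484 0.489
vertex -3.714 2.452 -0.785
endloop
endfacet
facet normal 0.819 0.539 -0.199
outer loop
vertex -3.714 2.452 -0.785
vertex -2.747 1.853 1.576
vertex -2.533 1.05 0.28
endloop
endfacet
facet normal 0.557 -0.661 0.502
outer loop
vertex -2.533 1.05 0.28
vertex -3.606 1.288 1.785
vertex -3.393 0.484 0.489
endloop
endfacet
facet normal 0.557 -0.662 0.502
outer loop
vertex -2.747 1.853 1.576
vertex -3.606 1.288 1.785
vertex -2.533 1.05 0.28
endloop
endfacet
facet normal -0.913 0.408 0.030
outer loop
vertex 0.51 -3.516 3.476
vertex 0.463 -3.689 4.405
vertex 0.819 -2.87 4.094
endloop
endfacet
facet normal -0.516 0.708 -0.482
outer loop
vertex 0.51 -3.516 3.476
vertex 0.819 -2.87 4.094
vertex 1.313 -3.046 3.306
endloop
endfacet
facet normal -0.310 0.193 -0.931
outer loop
vertex 0.51 -3.516 3.476
vertex 1.313 -3.046 3.306
vertex 1.262 -3.974 3.131
endloop
endfacet
facet normal -0.578 -0.425 -0.696
outer loop
vertex 0.51 -3.516 3.476
vertex 1.262 -3.974 3.131
vertex 0.737 -4.372 3.81
endloop
endfacet
facet normal -0.951 -0.292 -0.103
outer loop
vertex 0.51 -3.516 3.476
vertex 0.737 -4.372 3.81
vertex 0.463 -3.689 4.405
endloop
endfacet
facet normal 0.067 0.982 -0.177
outer loop
vertex 1.313 -3.046 3.306
vertex 0.819 -2.87 4.094
vertex 1.763 -2.928 4.13
endloop
endfacet
facet normal -0.573 0.497 0.652
outer loop
vertex 0.819 -2.87 4.094
vertex 0.463 -3.689 4.405
vertex 1.238 -3.326 4.809
endloop
endfacet
facet normal -0.635 -0.636 0.438
outer loop
vertex 0.463 -3.689 4.405
vertex 0.737 -4.372 3.81
vertex 1.187 -4.254 4.634
endloop
endfacet
facet normal -0.032 -0.851 -0.524
outer loop
vertex 0.737 -4.372 3.81
vertex 1.262 -3.974 3.131
vertex 1.681 -4.43 3.846
endloop
endfacet
facet normal 0.402 0.148 -0.904
outer loop
vertex 1.262 -3.974 3.131
vertex 1.313 -3.046 3.306
vertex 2.037 -3.611 3.535
endloop
endfacet
facet normal 0.578 0.425 0.696
outer loop
vertex 1.99 -3.784 4.464
vertex 1.763 -2.928 4.13
vertex 1.238 -3.326 4.809
endloop
endfacet
facet normal 0.310 -0.193 0.931
outer loop
vertex 1.99 -3.784 4.464
vertex 1.238 -3.326 4.809
vertex 1.187 -4.254 4.634
endloop
endfacet
facet normal 0.516 -0.708 0.482
outer loop
vertex 1.99 -3.784 4.464
vertex 1.187 -4.254 4.634
vertex 1.681 -4.43 3.846
endloop
endfacet
facet normal 0.913 -0.408 -0.030
outer loop
vertex 1.99 -3.784 4.464
vertex 1.681 -4.43 3.846
vertex 2.037 -3.611 3.535
endloop
endfacet
facet normal 0.951 0.292 0.103
outer loop
vertex 1.99 -3.784 4.464
vertex 2.037 -3.611 3.535
vertex 1.763 -2.928 4.13
endloop
endfacet
facet normal 0.032 0.851 0.524
outer loop
vertex 1.238 -3.326 4.809
vertex 1.763 -2.928 4.13
vertex 0.819 -2.87 4.094
endloop
endfacet
facet normal -0.402 -0.148 0.904
outer loop
vertex 1.187 -4.254 4.634
vertex 1.238 -3.326 4.809
vertex 0.463 -3.689 4.405
endloop
endfacet
facet normal -0.067 -0.982 0.177
outer loop
vertex 1.681 -4.43 3.846
vertex 1.187 -4.254 4.634
vertex 0.737 -4.372 3.81
endloop
endfacet
facet normal 0.573 -0.497 -0.652
outer loop
vertex 2.037 -3.611 3.535
vertex 1.681 -4.43 3.846
vertex 1.262 -3.974 3.131
endloop
endfacet
facet normal 0.635 0.636 -0.438
outer loop
vertex 1.763 -2.928 4.13
vertex 2.037 -3.611 3.535
vertex 1.313 -3.046 3.306
endloop
endfacet

endsolid


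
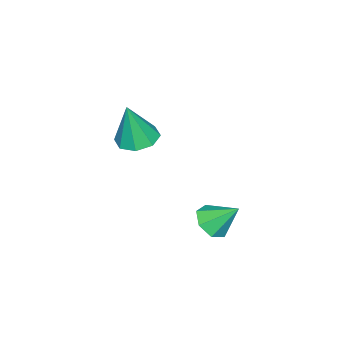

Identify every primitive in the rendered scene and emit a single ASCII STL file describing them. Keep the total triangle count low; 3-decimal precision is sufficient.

solid 
facet normal 0.148 -0.693 -0.706
outer loop
vertex 3.549 3.353 -3.737
vertex 2.769 3.478 -4.023
vertex 3.479 3.863 -4.252
endloop
endfacet
facet normal 0.809 0.469 0.354
outer loop
vertex 3.549 3.353 -3.737
vertex 3.479 3.863 -4.252
vertex 2.551 4.502 -2.977
endloop
endfacet
facet normal 0.148 -0.692 -0.706
outer loop
vertex 3.479 3.863 -4.252
vertex 2.769 3.478 -4.023
vertex 2.875 4.084 -4.595
endloop
endfacet
facet normal 0.413 0.898 -0.149
outer loop
vertex 3.479 3.863 -4.252
vertex 2.875 4.084 -4.595
vertex 2.551 4.502 -2.977
endloop
endfacet
facet normal 0.147 -0.692 -0.706
outer loop
vertex 2.875 4.084 -4.595
vertex 2.769 3.478 -4.023
vertex 2.191 3.848 -4.506
endloop
endfacet
facet normal -0.346 0.889 -0.299
outer loop
vertex 2.875 4.084 -4.595
vertex 2.191 3.848 -4.506
vertex 2.551 4.502 -2.977
endloop
endfacet
facet normal 0.148 -0.692 -0.707
outer loop
vertex 2.191 3.848 -4.506
vertex 2.769 3.478 -4.023
vertex 1.942 3.333 -4.054
endloop
endfacet
facet normal -0.894 0.448 0.019
outer loop
vertex 2.191 3.848 -4.506
vertex 1.942 3.333 -4.054
vertex 2.551 4.502 -2.977
endloop
endfacet
facet normal 0.148 -0.692 -0.707
outer loop
vertex 1.942 3.333 -4.054
vertex 2.769 3.478 -4.023
vertex 2.317 2.927 -3.578
endloop
endfacet
facet normal -0.819 -0.094 0.565
outer loop
vertex 1.942 3.333 -4.054
vertex 2.317 2.927 -3.578
vertex 2.551 4.502 -2.977
endloop
endfacet
facet normal 0.148 -0.692 -0.707
outer loop
vertex 2.317 2.927 -3.578
vertex 2.769 3.478 -4.023
vertex 3.032 2.936 -3.437
endloop
endfacet
facet normal -0.179 -0.327 0.928
outer loop
vertex 2.317 2.927 -3.578
vertex 3.032 2.936 -3.437
vertex 2.551 4.502 -2.977
endloop
endfacet
facet normal 0.148 -0.692 -0.707
outer loop
vertex 3.032 2.936 -3.437
vertex 2.769 3.478 -4.023
vertex 3.549 3.353 -3.737
endloop
endfacet
facet normal 0.546 -0.077 0.834
outer loop
vertex 3.032 2.936 -3.437
vertex 3.549 3.353 -3.737
vertex 2.551 4.502 -2.977
endloop
endfacet
facet normal -0.199 0.111 -0.974
outer loop
vertex 1.632 -0.631 -2.252
vertex 0.808 -1.068 -2.133
vertex 1.1 -0.175 -2.091
endloop
endfacet
facet normal 0.669 0.659 0.344
outer loop
vertex 1.632 -0.631 -2.252
vertex 1.1 -0.175 -2.091
vertex 1.212 -1.292 -0.167
endloop
endfacet
facet normal -0.200 0.111 -0.973
outer loop
vertex 1.1 -0.175 -2.091
vertex 0.808 -1.068 -2.133
vertex 0.397 -0.242 -1.954
endloop
endfacet
facet normal 0.015 0.865 0.501
outer loop
vertex 1.1 -0.175 -2.091
vertex 0.397 -0.242 -1.954
vertex 1.212 -1.292 -0.167
endloop
endfacet
facet normal -0.199 0.112 -0.974
outer loop
vertex 0.397 -0.242 -1.954
vertex 0.808 -1.068 -2.133
vertex -0.065 -0.792 -1.923
endloop
endfacet
facet normal -0.601 0.538 0.591
outer loop
vertex 0.397 -0.242 -1.954
vertex -0.065 -0.792 -1.923
vertex 1.212 -1.292 -0.167
endloop
endfacet
facet normal -0.199 0.111 -0.974
outer loop
vertex -0.065 -0.792 -1.923
vertex 0.808 -1.068 -2.133
vertex -0.016 -1.504 -2.014
endloop
endfacet
facet normal -0.819 -0.128 0.559
outer loop
vertex -0.065 -0.792 -1.923
vertex -0.016 -1.504 -2.014
vertex 1.212 -1.292 -0.167
endloop
endfacet
facet normal -0.200 0.112 -0.973
outer loop
vertex -0.016 -1.504 -2.014
vertex 0.808 -1.068 -2.133
vertex 0.517 -1.96 -2.176
endloop
endfacet
facet normal -0.510 -0.748 0.425
outer loop
vertex -0.016 -1.504 -2.014
vertex 0.517 -1.96 -2.176
vertex 1.212 -1.292 -0.167
endloop
endfacet
facet normal -0.199 0.112 -0.974
outer loop
vertex 0.517 -1.96 -2.176
vertex 0.808 -1.068 -2.133
vertex 1.22 -1.894 -2.312
endloop
endfacet
facet normal 0.141 -0.953 0.268
outer loop
vertex 0.517 -1.96 -2.176
vertex 1.22 -1.894 -2.312
vertex 1.212 -1.292 -0.167
endloop
endfacet
facet normal -0.200 0.111 -0.973
outer loop
vertex 1.22 -1.894 -2.312
vertex 0.808 -1.068 -2.133
vertex 1.682 -1.343 -2.344
endloop
endfacet
facet normal 0.759 -0.626 0.179
outer loop
vertex 1.22 -1.894 -2.312
vertex 1.682 -1.343 -2.344
vertex 1.212 -1.292 -0.167
endloop
endfacet
facet normal -0.200 0.112 -0.973
outer loop
vertex 1.682 -1.343 -2.344
vertex 0.808 -1.068 -2.133
vertex 1.632 -0.631 -2.252
endloop
endfacet
facet normal 0.977 0.041 0.210
outer loop
vertex 1.682 -1.343 -2.344
vertex 1.632 -0.631 -2.252
vertex 1.212 -1.292 -0.167
endloop
endfacet

endsolid


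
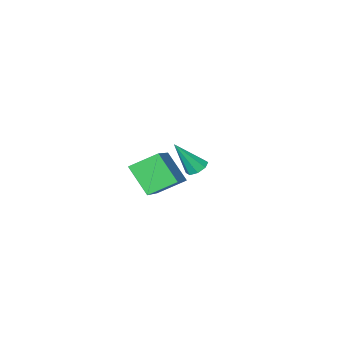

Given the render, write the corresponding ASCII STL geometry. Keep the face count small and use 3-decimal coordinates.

solid 
facet normal -0.500 0.246 -0.830
outer loop
vertex -2.77 -1.152 -2.099
vertex -3.237 -1.329 -1.87
vertex -2.971 -0.848 -1.888
endloop
endfacet
facet normal 0.835 0.550 0.004
outer loop
vertex -2.77 -1.152 -2.099
vertex -2.971 -0.848 -1.888
vertex -2.383 -1.751 -0.45
endloop
endfacet
facet normal -0.501 0.246 -0.829
outer loop
vertex -2.971 -0.848 -1.888
vertex -3.237 -1.329 -1.87
vertex -3.328 -0.827 -1.666
endloop
endfacet
facet normal 0.307 0.857 0.413
outer loop
vertex -2.971 -0.848 -1.888
vertex -3.328 -0.827 -1.666
vertex -2.383 -1.751 -0.45
endloop
endfacet
facet normal -0.500 0.247 -0.830
outer loop
vertex -3.328 -0.827 -1.666
vertex -3.237 -1.329 -1.87
vertex -3.632 -1.1 -1.564
endloop
endfacet
facet normal -0.317 0.621 0.717
outer loop
vertex -3.328 -0.827 -1.666
vertex -3.632 -1.1 -1.564
vertex -2.383 -1.751 -0.45
endloop
endfacet
facet normal -0.500 0.247 -0.830
outer loop
vertex -3.632 -1.1 -1.564
vertex -3.237 -1.329 -1.87
vertex -3.705 -1.507 -1.641
endloop
endfacet
facet normal -0.671 -0.020 0.741
outer loop
vertex -3.632 -1.1 -1.564
vertex -3.705 -1.507 -1.641
vertex -2.383 -1.751 -0.45
endloop
endfacet
facet normal -0.500 0.246 -0.830
outer loop
vertex -3.705 -1.507 -1.641
vertex -3.237 -1.329 -1.87
vertex -3.504 -1.81 -1.852
endloop
endfacet
facet normal -0.550 -0.691 0.469
outer loop
vertex -3.705 -1.507 -1.641
vertex -3.504 -1.81 -1.852
vertex -2.383 -1.751 -0.45
endloop
endfacet
facet normal -0.500 0.246 -0.830
outer loop
vertex -3.504 -1.81 -1.852
vertex -3.237 -1.329 -1.87
vertex -3.146 -1.832 -2.074
endloop
endfacet
facet normal -0.024 -0.998 0.061
outer loop
vertex -3.504 -1.81 -1.852
vertex -3.146 -1.832 -2.074
vertex -2.383 -1.751 -0.45
endloop
endfacet
facet normal -0.500 0.246 -0.830
outer loop
vertex -3.146 -1.832 -2.074
vertex -3.237 -1.329 -1.87
vertex -2.842 -1.559 -2.176
endloop
endfacet
facet normal 0.601 -0.761 -0.245
outer loop
vertex -3.146 -1.832 -2.074
vertex -2.842 -1.559 -2.176
vertex -2.383 -1.751 -0.45
endloop
endfacet
facet normal -0.500 0.246 -0.830
outer loop
vertex -2.842 -1.559 -2.176
vertex -3.237 -1.329 -1.87
vertex -2.77 -1.152 -2.099
endloop
endfacet
facet normal 0.956 -0.119 -0.267
outer loop
vertex -2.842 -1.559 -2.176
vertex -2.77 -1.152 -2.099
vertex -2.383 -1.751 -0.45
endloop
endfacet
facet normal -0.602 -0.663 -0.445
outer loop
vertex 0.412 2.294 1.642
vertex 0.178 3.266 0.51
vertex 1.422 1.801 1.01
endloop
endfacet
facet normal 0.155 -0.643 0.750
outer loop
vertex 2.722 3.234 1.97
vertex 0.412 2.294 1.642
vertex 1.422 1.801 1.01
endloop
endfacet
facet normal -0.602 -0.663 -0.445
outer loop
vertex 1.422 1.801 1.01
vertex 0.178 3.266 0.51
vertex 1.188 2.773 -0.122
endloop
endfacet
facet normal 0.783 -0.382 -0.490
outer loop
vertex 1.188 2.773 -0.122
vertex 2.722 3.234 1.97
vertex 1.422 1.801 1.01
endloop
endfacet
facet normal -0.783 0.382 0.490
outer loop
vertex 0.412 2.294 1.642
vertex 1.478 4.699 1.47
vertex 0.178 3.266 0.51
endloop
endfacet
facet normal 0.155 -0.643 0.750
outer loop
vertex 1.712 3.727 2.602
vertex 0.412 2.294 1.642
vertex 2.722 3.234 1.97
endloop
endfacet
facet normal -0.783 0.382 0.490
outer loop
vertex 1.712 3.727 2.602
vertex 1.478 4.699 1.47
vertex 0.412 2.294 1.642
endloop
endfacet
facet normal -0.155 0.643 -0.750
outer loop
vertex 0.178 3.266 0.51
vertex 1.478 4.699 1.47
vertex 1.188 2.773 -0.122
endloop
endfacet
facet normal 0.783 -0.382 -0.490
outer loop
vertex 2.488 4.206 0.838
vertex 2.722 3.234 1.97
vertex 1.188 2.773 -0.122
endloop
endfacet
facet normal -0.155 0.643 -0.750
outer loop
vertex 1.188 2.773 -0.122
vertex 1.478 4.699 1.47
vertex 2.488 4.206 0.838
endloop
endfacet
facet normal 0.602 0.663 0.445
outer loop
vertex 2.488 4.206 0.838
vertex 1.712 3.727 2.602
vertex 2.722 3.234 1.97
endloop
endfacet
facet normal 0.602 0.663 0.445
outer loop
vertex 1.478 4.699 1.47
vertex 1.712 3.727 2.602
vertex 2.488 4.206 0.838
endloop
endfacet

endsolid
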